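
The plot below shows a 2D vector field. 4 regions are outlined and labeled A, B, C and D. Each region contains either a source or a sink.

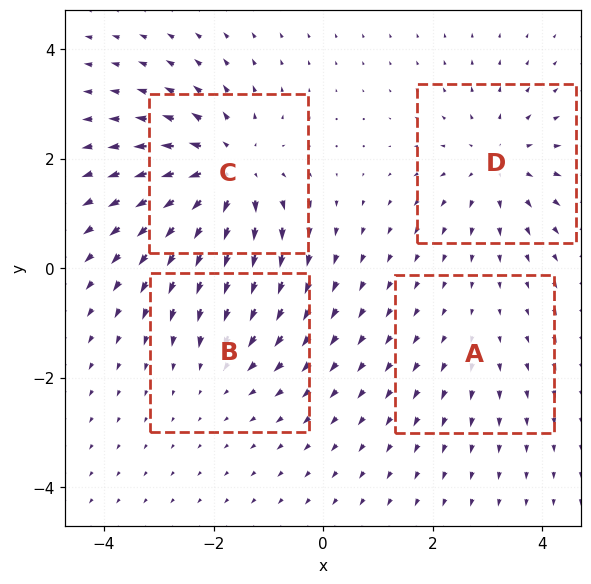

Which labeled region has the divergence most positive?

C

Divergence at each region's feature centre — A: about +2, B: about -3, C: about +7, D: about +4. Region C is most positive.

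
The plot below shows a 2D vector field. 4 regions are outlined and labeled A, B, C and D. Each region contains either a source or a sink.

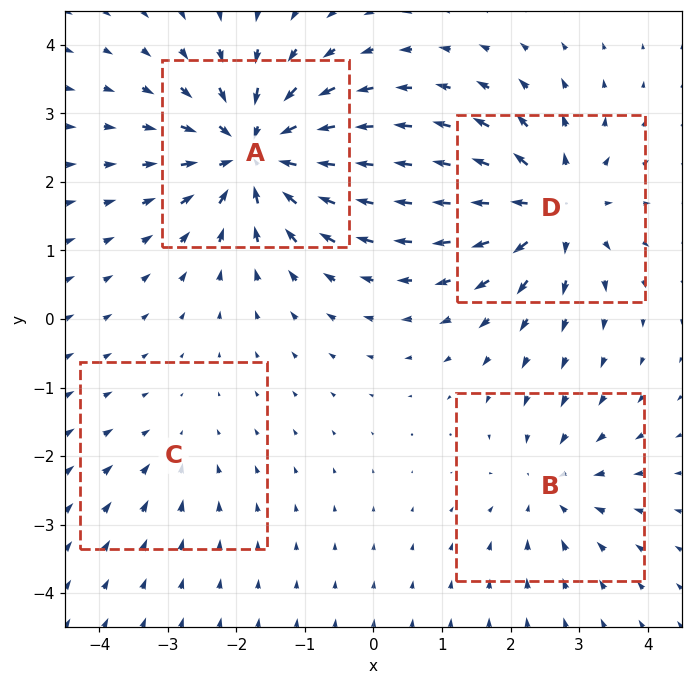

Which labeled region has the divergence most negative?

Divergence at each region's feature centre — A: about -7, B: about -4, C: about -2, D: about +6. Region A is most negative.

A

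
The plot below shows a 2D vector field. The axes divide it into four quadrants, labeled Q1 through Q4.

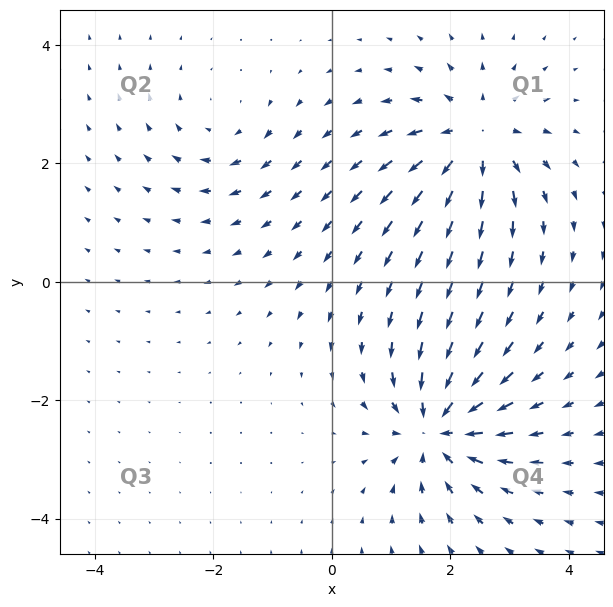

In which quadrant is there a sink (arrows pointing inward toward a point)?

The sink sits at approximately (1.8, -2.5), which lies in quadrant Q4. The divergence there is about -6, negative as expected for a sink.

Q4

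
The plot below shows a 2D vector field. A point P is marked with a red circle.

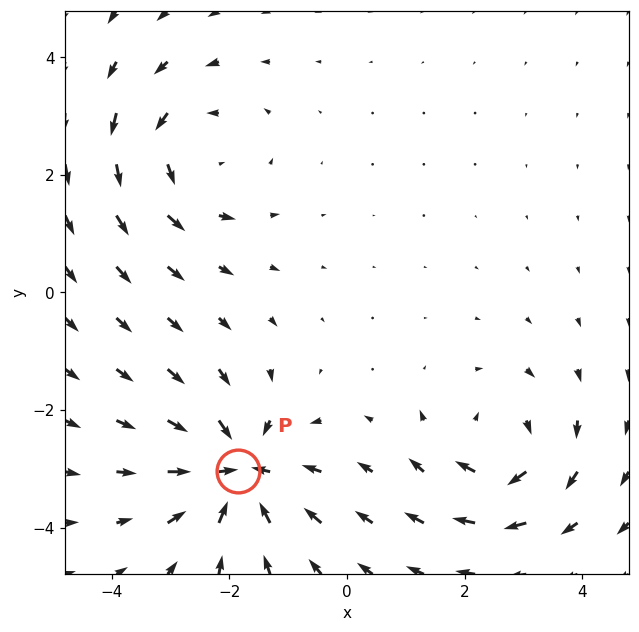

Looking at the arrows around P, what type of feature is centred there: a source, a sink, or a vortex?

At P (-1.9, -3.0) the arrows converge inward. Divergence about -6, curl ≈0 — negative divergence with near-zero curl is a sink.

sink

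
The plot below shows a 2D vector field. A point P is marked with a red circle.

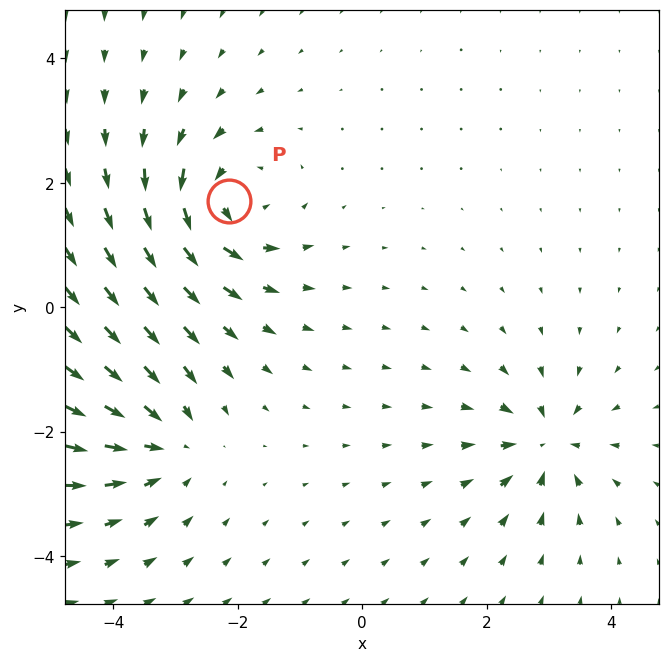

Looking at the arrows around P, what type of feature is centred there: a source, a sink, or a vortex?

vortex

At P (-2.1, 1.7) the arrows circulate counterclockwise. Divergence ≈0, curl about +4 — near-zero divergence with nonzero curl is a vortex.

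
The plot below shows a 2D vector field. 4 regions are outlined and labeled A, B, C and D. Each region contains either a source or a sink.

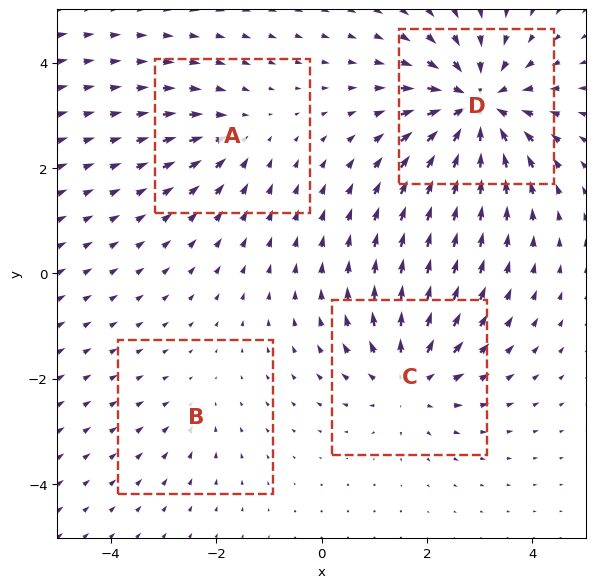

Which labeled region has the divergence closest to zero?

B

Divergence at each region's feature centre — A: about -3, B: about -2, C: about +5, D: about -7. Region B is closest to zero.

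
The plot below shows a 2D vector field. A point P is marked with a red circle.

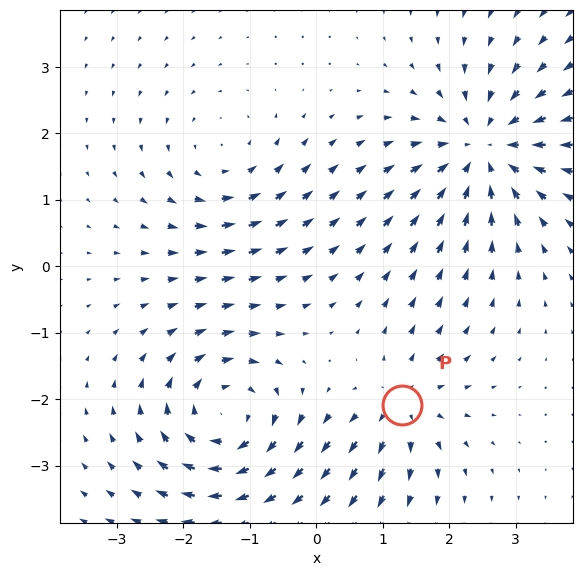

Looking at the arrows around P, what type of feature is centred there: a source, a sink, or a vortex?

At P (1.3, -2.1) the arrows spread outward. Divergence about +4, curl ≈0 — positive divergence with near-zero curl is a source.

source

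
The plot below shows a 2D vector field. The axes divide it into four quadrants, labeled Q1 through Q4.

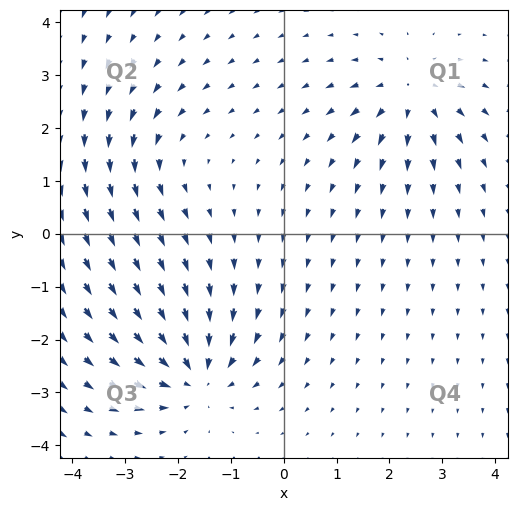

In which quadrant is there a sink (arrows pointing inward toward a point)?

Q3

The sink sits at approximately (-1.7, -2.7), which lies in quadrant Q3. The divergence there is about -5, negative as expected for a sink.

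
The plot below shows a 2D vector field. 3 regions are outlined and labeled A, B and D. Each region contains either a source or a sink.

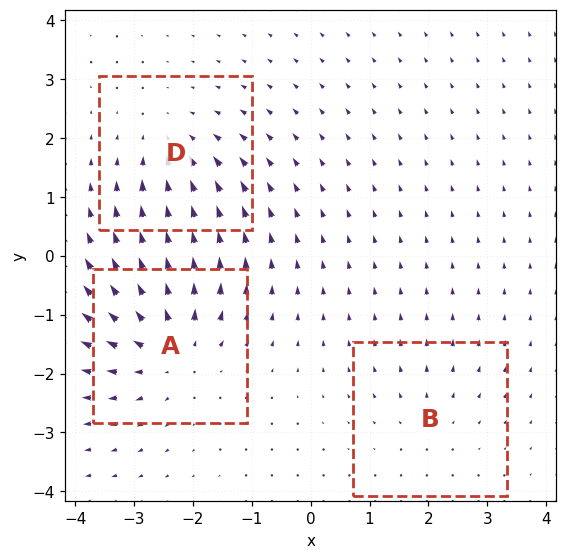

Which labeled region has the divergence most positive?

A

Divergence at each region's feature centre — A: about +5, B: about +2, D: about -3. Region A is most positive.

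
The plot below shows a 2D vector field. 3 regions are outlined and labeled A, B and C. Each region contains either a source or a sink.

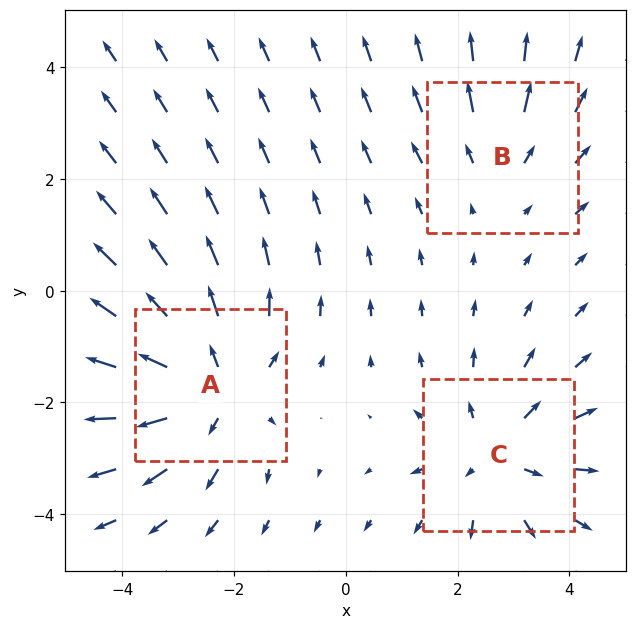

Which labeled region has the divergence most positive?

Divergence at each region's feature centre — A: about +4, B: about +2, C: about +3. Region A is most positive.

A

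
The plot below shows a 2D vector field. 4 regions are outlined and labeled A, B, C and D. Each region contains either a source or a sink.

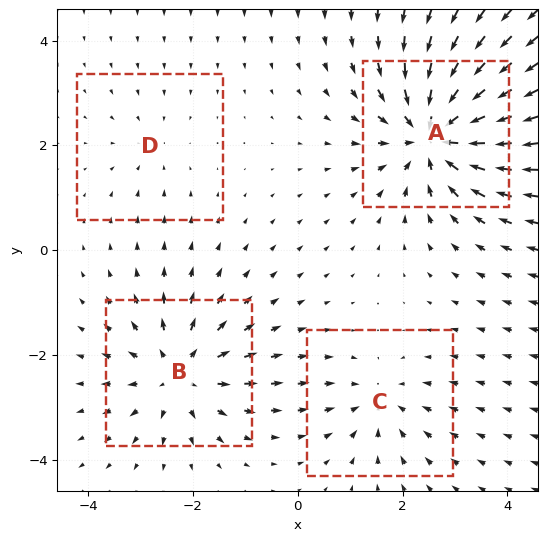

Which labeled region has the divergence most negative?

Divergence at each region's feature centre — A: about -7, B: about +5, C: about -3, D: about -2. Region A is most negative.

A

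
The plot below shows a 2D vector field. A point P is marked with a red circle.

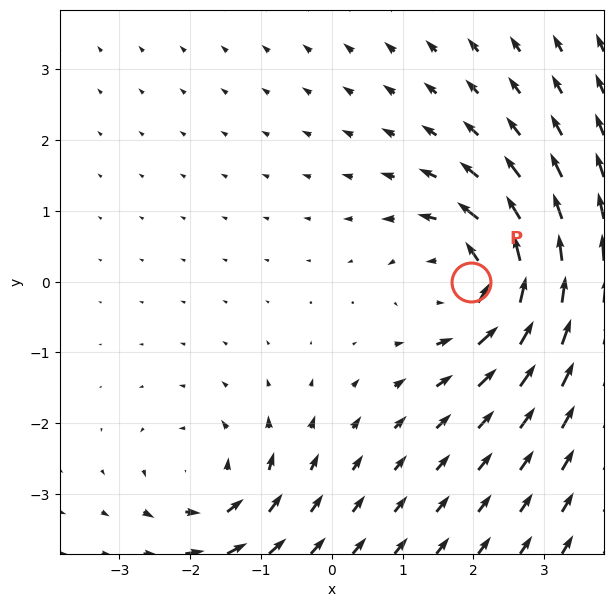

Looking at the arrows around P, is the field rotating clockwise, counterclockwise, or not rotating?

counterclockwise

Near P at (2.0, -0.0) the arrows circulate counterclockwise. The curl (z-component) there is about +5; positive curl means counterclockwise rotation.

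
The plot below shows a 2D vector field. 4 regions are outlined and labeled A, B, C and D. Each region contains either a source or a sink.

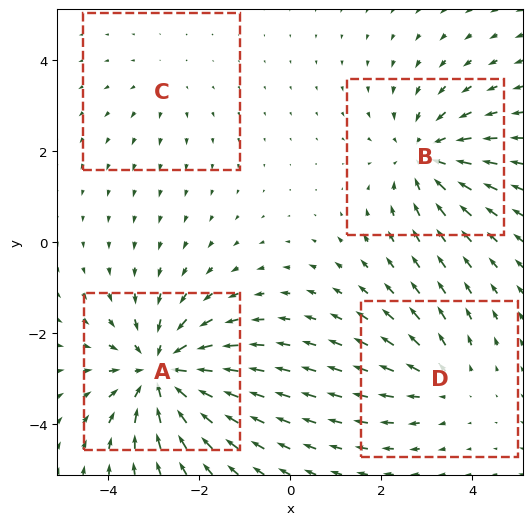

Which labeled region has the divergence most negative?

Divergence at each region's feature centre — A: about -6, B: about -5, C: about +2, D: about +3. Region A is most negative.

A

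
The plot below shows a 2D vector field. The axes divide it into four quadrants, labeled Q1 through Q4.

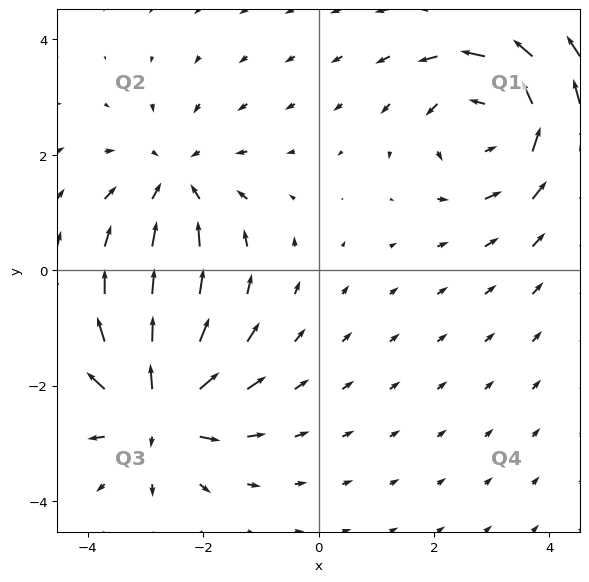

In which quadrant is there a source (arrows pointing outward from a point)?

The source sits at approximately (-2.8, -2.4), which lies in quadrant Q3. The divergence there is about +5, positive as expected for a source.

Q3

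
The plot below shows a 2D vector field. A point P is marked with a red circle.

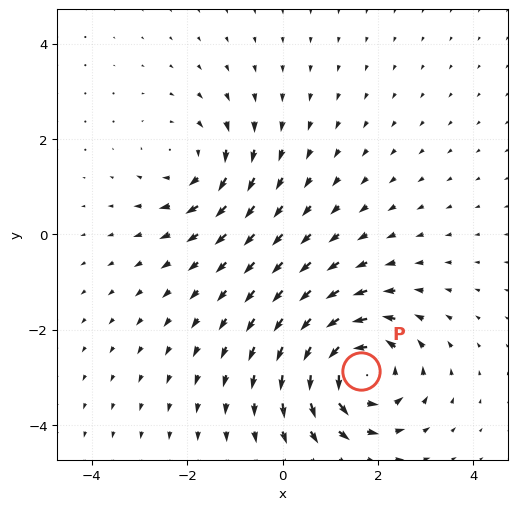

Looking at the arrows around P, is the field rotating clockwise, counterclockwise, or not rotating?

Near P at (1.6, -2.9) the arrows circulate counterclockwise. The curl (z-component) there is about +5; positive curl means counterclockwise rotation.

counterclockwise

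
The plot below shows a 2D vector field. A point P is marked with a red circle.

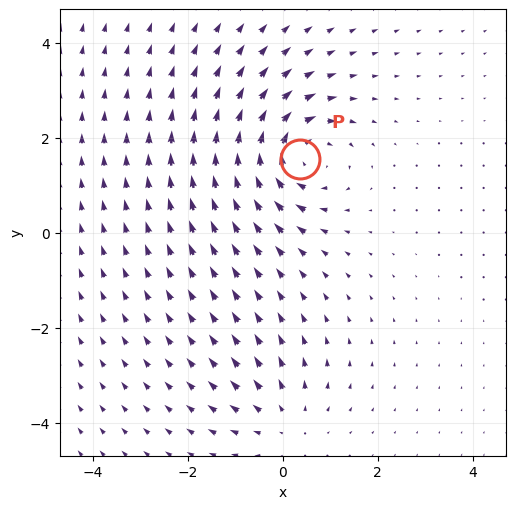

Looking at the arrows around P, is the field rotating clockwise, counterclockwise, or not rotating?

clockwise

Near P at (0.4, 1.6) the arrows circulate clockwise. The curl (z-component) there is about -5; negative curl means clockwise rotation.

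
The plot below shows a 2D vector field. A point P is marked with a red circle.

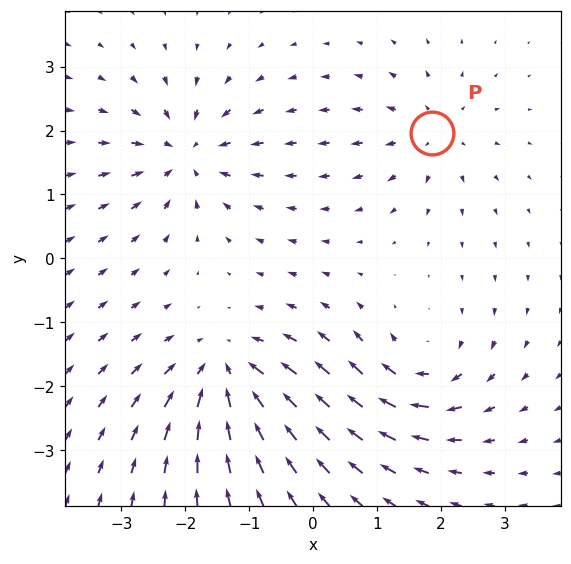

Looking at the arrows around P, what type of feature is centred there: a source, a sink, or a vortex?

source

At P (1.9, 2.0) the arrows spread outward. Divergence about +3, curl ≈0 — positive divergence with near-zero curl is a source.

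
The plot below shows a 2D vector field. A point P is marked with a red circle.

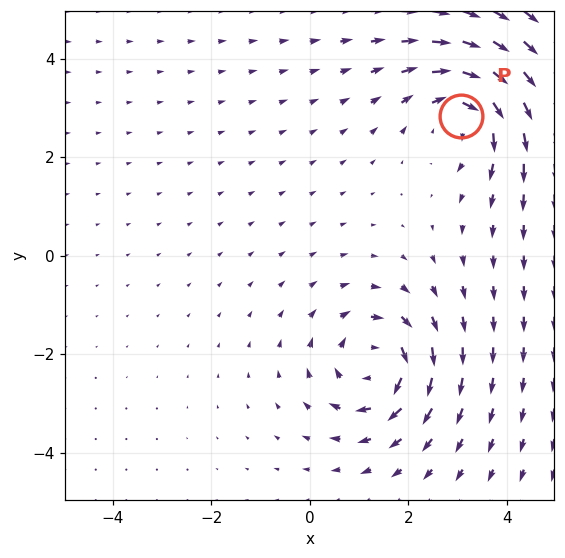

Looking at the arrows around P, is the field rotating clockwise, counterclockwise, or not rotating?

Near P at (3.1, 2.8) the arrows circulate clockwise. The curl (z-component) there is about -5; negative curl means clockwise rotation.

clockwise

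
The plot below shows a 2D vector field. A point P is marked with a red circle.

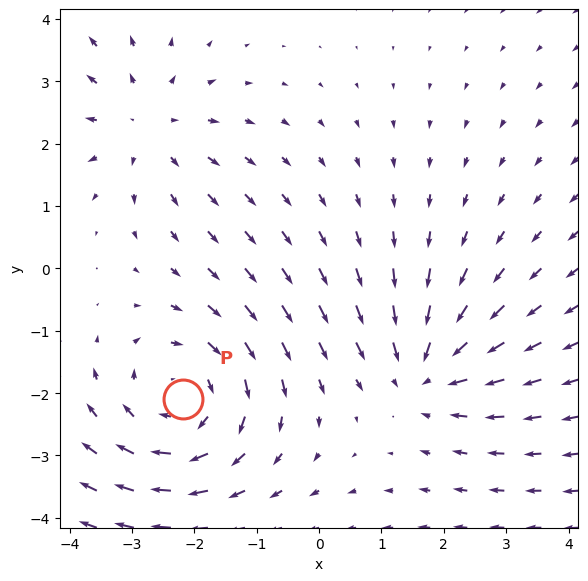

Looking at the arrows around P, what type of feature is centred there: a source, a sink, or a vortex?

vortex

At P (-2.2, -2.1) the arrows circulate clockwise. Divergence ≈0, curl about -3 — near-zero divergence with nonzero curl is a vortex.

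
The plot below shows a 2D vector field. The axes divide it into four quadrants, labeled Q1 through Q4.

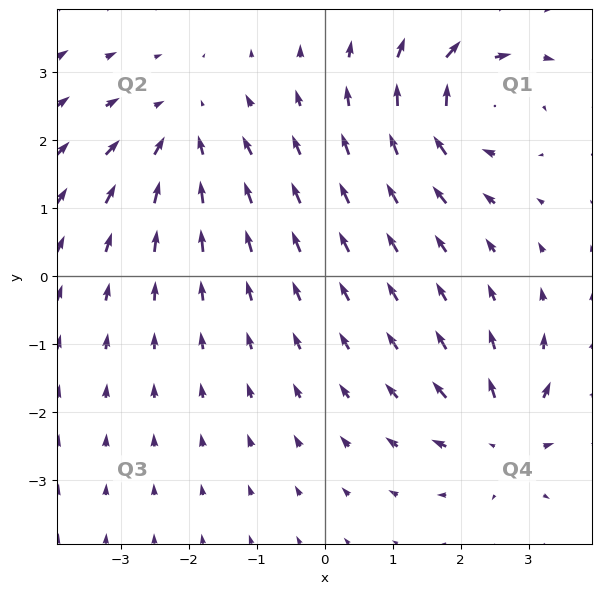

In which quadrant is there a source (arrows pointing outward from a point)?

The source sits at approximately (2.7, -2.3), which lies in quadrant Q4. The divergence there is about +4, positive as expected for a source.

Q4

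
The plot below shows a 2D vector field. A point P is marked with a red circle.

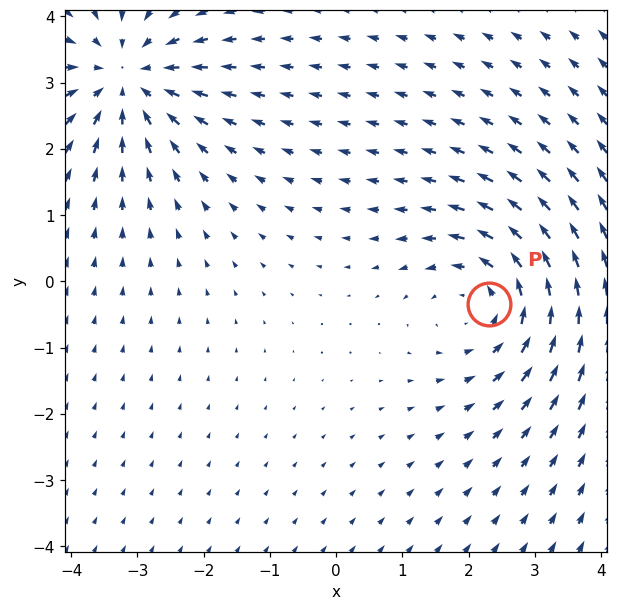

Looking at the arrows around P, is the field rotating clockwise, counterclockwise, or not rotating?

Near P at (2.3, -0.3) the arrows circulate counterclockwise. The curl (z-component) there is about +4; positive curl means counterclockwise rotation.

counterclockwise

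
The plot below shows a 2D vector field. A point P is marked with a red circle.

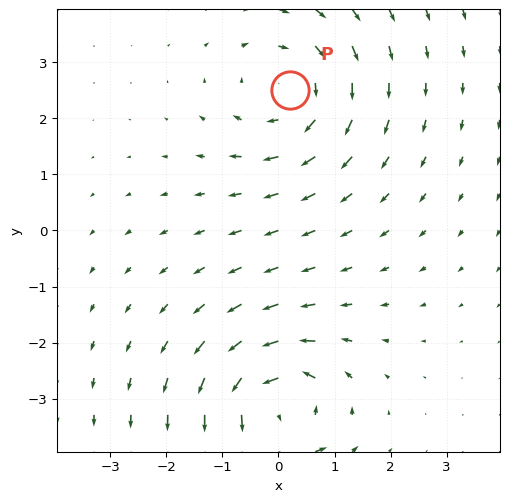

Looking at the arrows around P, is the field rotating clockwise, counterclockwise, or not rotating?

clockwise

Near P at (0.2, 2.5) the arrows circulate clockwise. The curl (z-component) there is about -3; negative curl means clockwise rotation.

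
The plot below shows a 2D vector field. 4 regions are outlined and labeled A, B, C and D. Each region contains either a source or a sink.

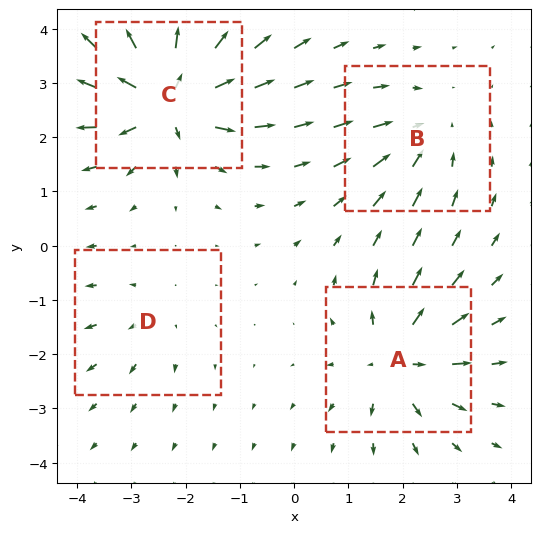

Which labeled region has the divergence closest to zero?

D

Divergence at each region's feature centre — A: about +6, B: about -4, C: about +9, D: about +3. Region D is closest to zero.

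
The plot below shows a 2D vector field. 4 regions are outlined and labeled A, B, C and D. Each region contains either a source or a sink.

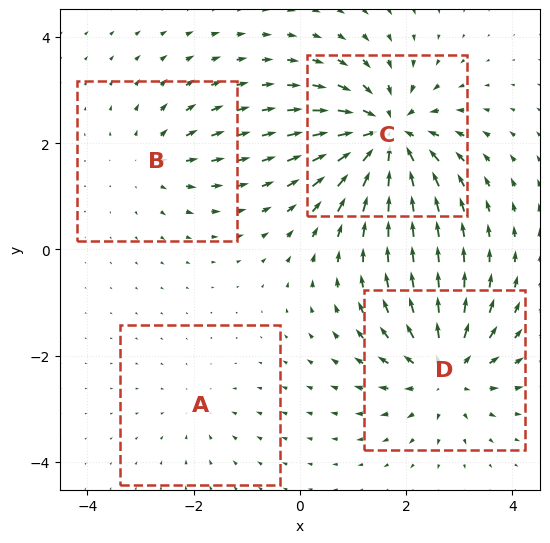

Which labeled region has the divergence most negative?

C

Divergence at each region's feature centre — A: about -2, B: about +3, C: about -8, D: about +6. Region C is most negative.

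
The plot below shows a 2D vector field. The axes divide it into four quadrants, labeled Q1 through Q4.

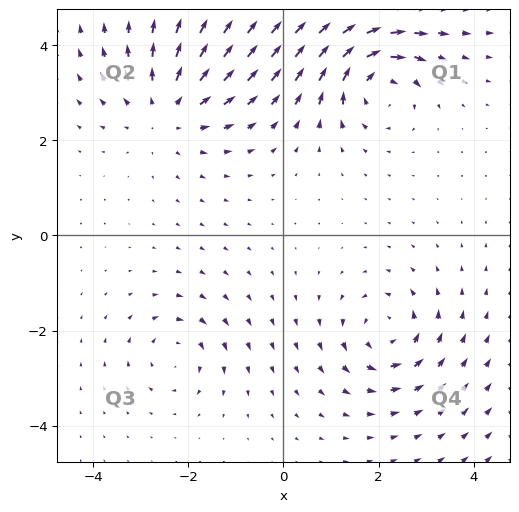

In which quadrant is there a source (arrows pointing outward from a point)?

The source sits at approximately (-2.4, 2.6), which lies in quadrant Q2. The divergence there is about +4, positive as expected for a source.

Q2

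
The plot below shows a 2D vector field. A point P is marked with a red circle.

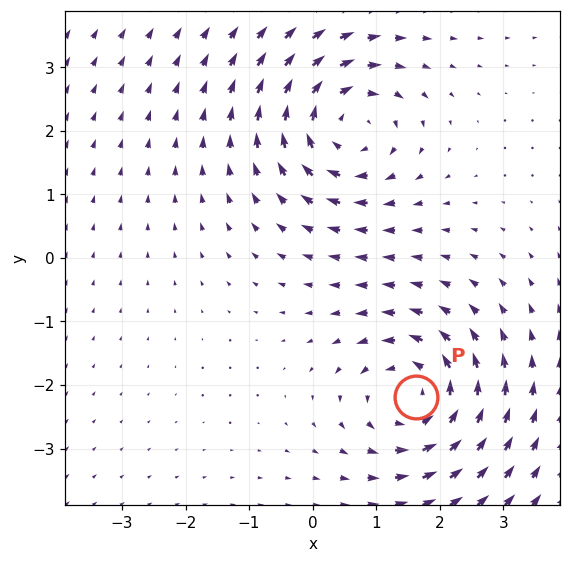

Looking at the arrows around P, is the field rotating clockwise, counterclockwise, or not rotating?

Near P at (1.6, -2.2) the arrows circulate counterclockwise. The curl (z-component) there is about +3; positive curl means counterclockwise rotation.

counterclockwise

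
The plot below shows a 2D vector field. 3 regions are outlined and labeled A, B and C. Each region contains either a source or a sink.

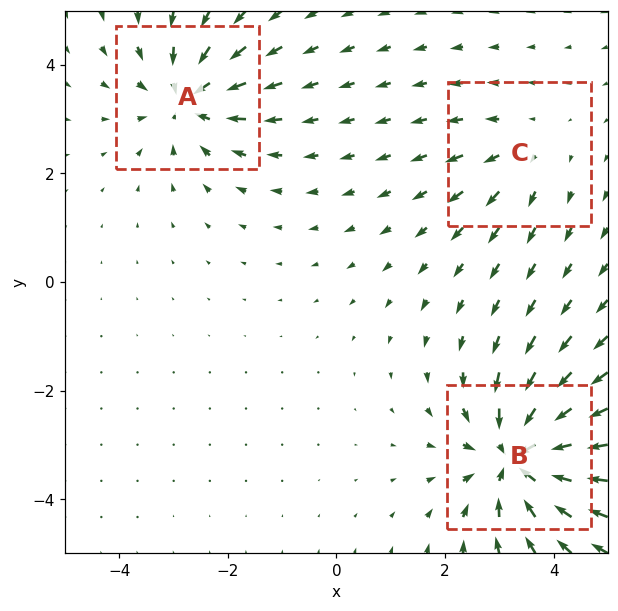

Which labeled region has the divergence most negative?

Divergence at each region's feature centre — A: about -4, B: about -5, C: about +2. Region B is most negative.

B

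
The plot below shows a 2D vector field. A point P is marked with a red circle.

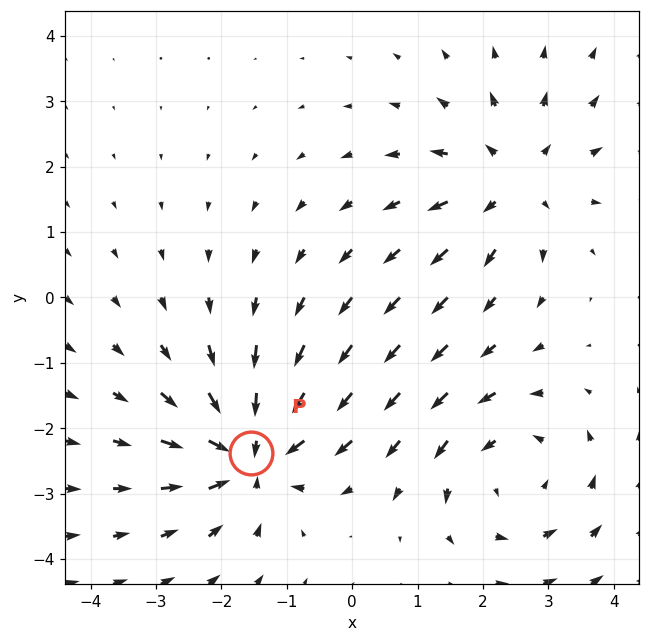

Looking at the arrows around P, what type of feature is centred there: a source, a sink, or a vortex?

sink

At P (-1.5, -2.4) the arrows converge inward. Divergence about -6, curl ≈0 — negative divergence with near-zero curl is a sink.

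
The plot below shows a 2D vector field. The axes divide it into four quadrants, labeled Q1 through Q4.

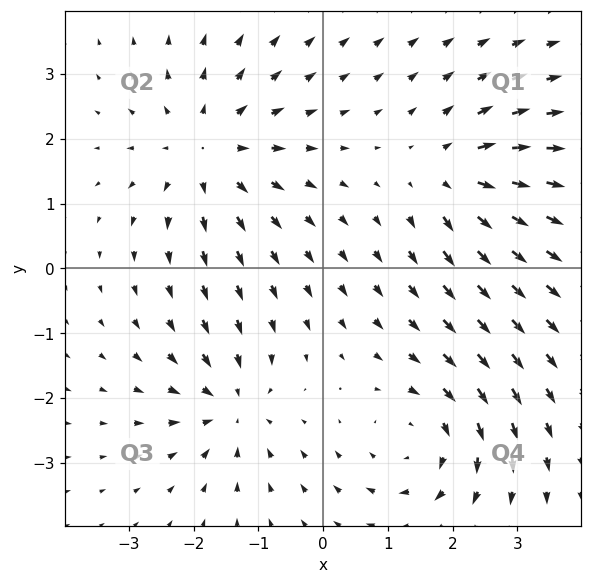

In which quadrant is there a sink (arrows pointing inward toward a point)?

Q3

The sink sits at approximately (-1.4, -2.1), which lies in quadrant Q3. The divergence there is about -5, negative as expected for a sink.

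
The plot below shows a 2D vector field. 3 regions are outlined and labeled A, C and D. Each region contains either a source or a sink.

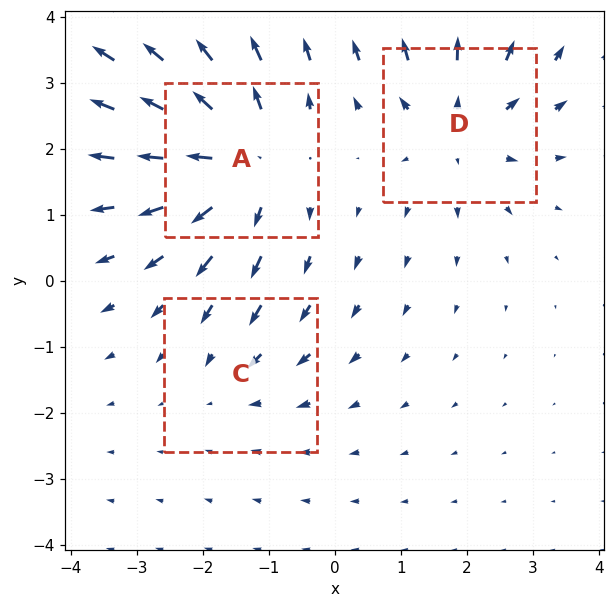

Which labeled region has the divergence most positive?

A

Divergence at each region's feature centre — A: about +4, C: about -2, D: about +3. Region A is most positive.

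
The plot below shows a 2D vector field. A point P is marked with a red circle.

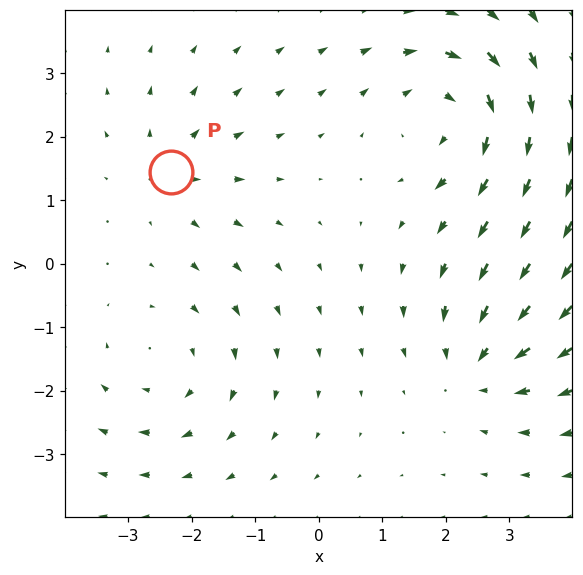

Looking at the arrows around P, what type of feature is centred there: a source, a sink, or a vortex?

At P (-2.3, 1.4) the arrows spread outward. Divergence about +3, curl ≈0 — positive divergence with near-zero curl is a source.

source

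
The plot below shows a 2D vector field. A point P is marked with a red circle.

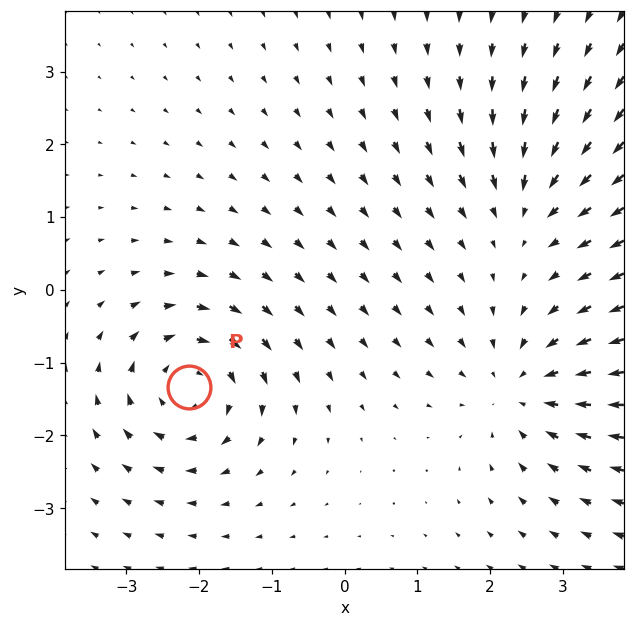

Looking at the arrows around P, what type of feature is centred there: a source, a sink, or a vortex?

vortex

At P (-2.1, -1.3) the arrows circulate clockwise. Divergence ≈0, curl about -6 — near-zero divergence with nonzero curl is a vortex.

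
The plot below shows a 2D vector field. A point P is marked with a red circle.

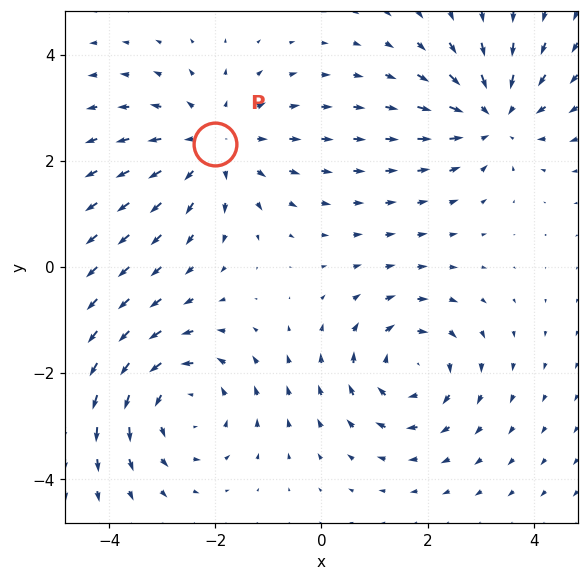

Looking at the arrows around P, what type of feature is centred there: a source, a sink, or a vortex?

At P (-2.0, 2.3) the arrows spread outward. Divergence about +3, curl ≈0 — positive divergence with near-zero curl is a source.

source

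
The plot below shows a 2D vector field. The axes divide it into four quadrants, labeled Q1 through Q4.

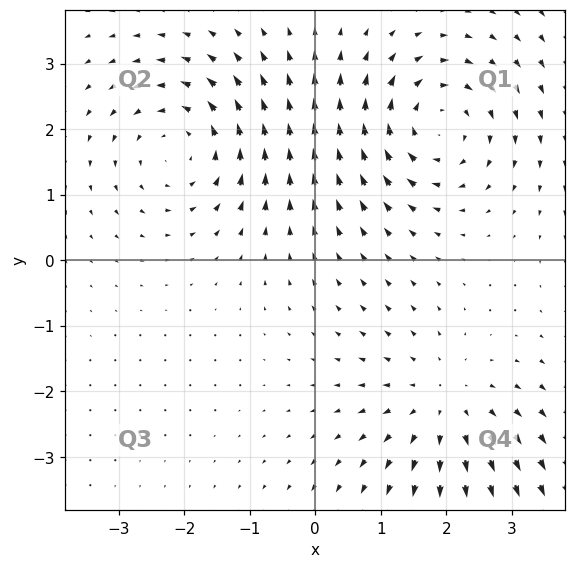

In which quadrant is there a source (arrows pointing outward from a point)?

Q4

The source sits at approximately (2.0, -2.2), which lies in quadrant Q4. The divergence there is about +3, positive as expected for a source.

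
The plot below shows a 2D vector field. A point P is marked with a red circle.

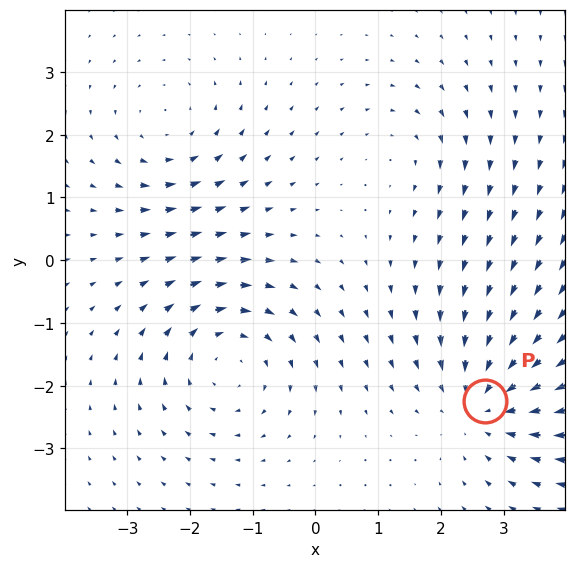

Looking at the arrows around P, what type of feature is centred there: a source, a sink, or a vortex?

At P (2.7, -2.2) the arrows converge inward. Divergence about -4, curl ≈0 — negative divergence with near-zero curl is a sink.

sink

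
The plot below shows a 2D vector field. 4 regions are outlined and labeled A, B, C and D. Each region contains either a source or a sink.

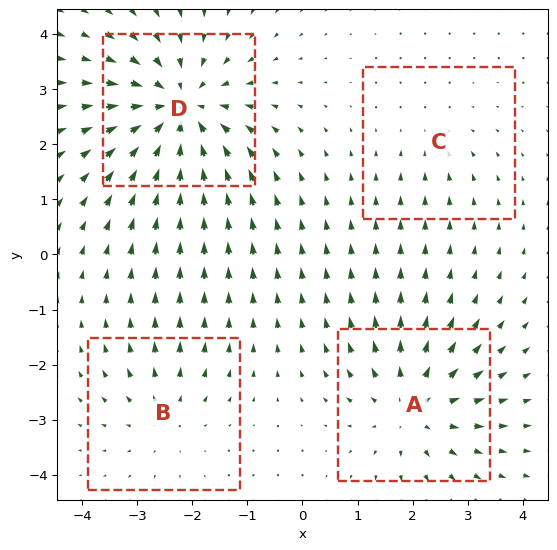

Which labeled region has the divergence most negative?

Divergence at each region's feature centre — A: about +5, B: about +3, C: about -2, D: about -6. Region D is most negative.

D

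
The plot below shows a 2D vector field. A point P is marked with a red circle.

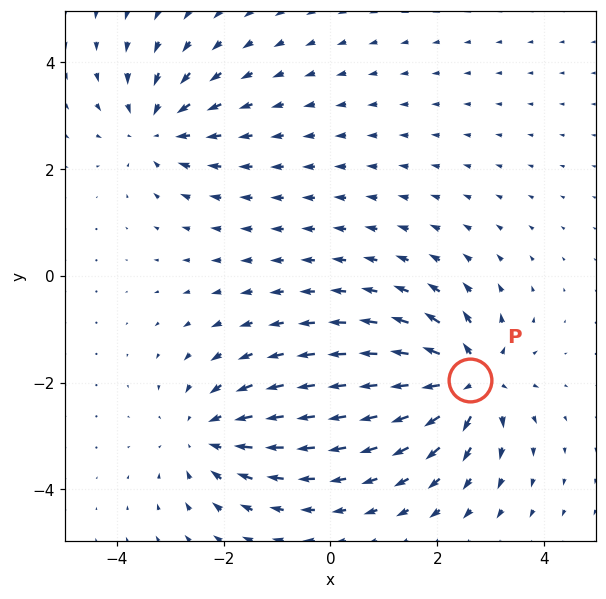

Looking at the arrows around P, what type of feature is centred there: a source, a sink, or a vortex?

At P (2.6, -2.0) the arrows spread outward. Divergence about +5, curl ≈0 — positive divergence with near-zero curl is a source.

source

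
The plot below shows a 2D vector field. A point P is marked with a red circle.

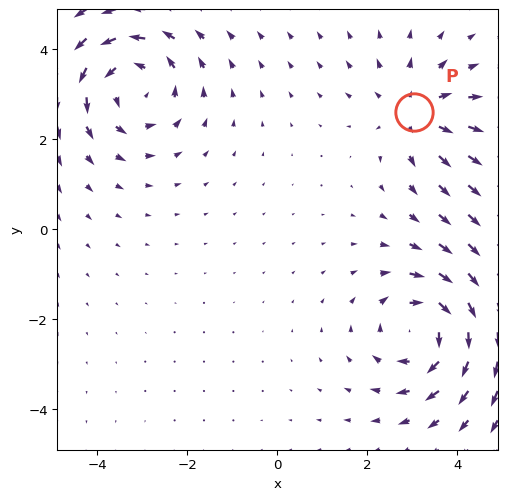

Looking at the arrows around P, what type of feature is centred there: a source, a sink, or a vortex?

At P (3.0, 2.6) the arrows spread outward. Divergence about +3, curl ≈0 — positive divergence with near-zero curl is a source.

source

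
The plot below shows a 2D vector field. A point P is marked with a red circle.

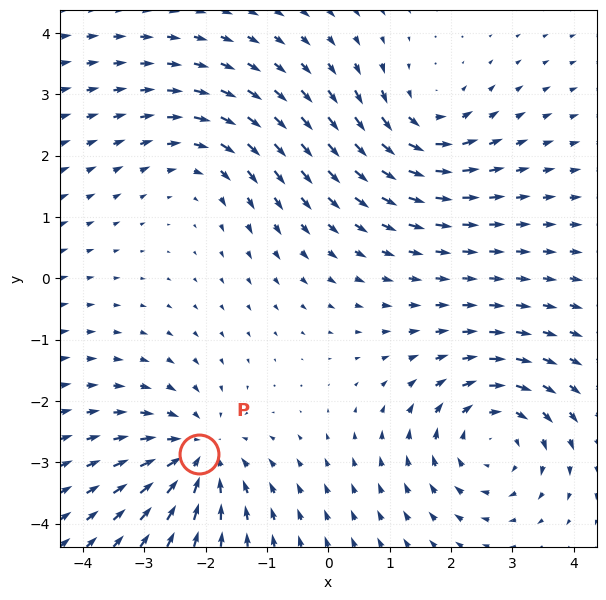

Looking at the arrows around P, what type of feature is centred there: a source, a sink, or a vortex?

sink

At P (-2.1, -2.9) the arrows converge inward. Divergence about -5, curl ≈0 — negative divergence with near-zero curl is a sink.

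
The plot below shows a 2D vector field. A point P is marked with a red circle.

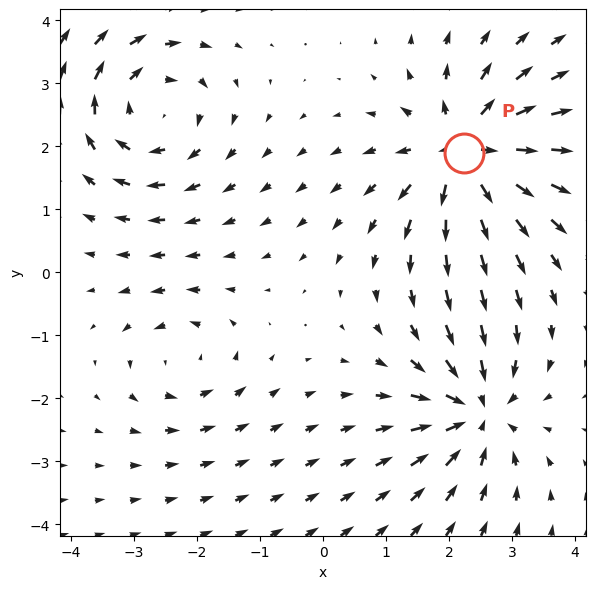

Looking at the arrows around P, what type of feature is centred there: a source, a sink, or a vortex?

At P (2.2, 1.9) the arrows spread outward. Divergence about +6, curl ≈0 — positive divergence with near-zero curl is a source.

source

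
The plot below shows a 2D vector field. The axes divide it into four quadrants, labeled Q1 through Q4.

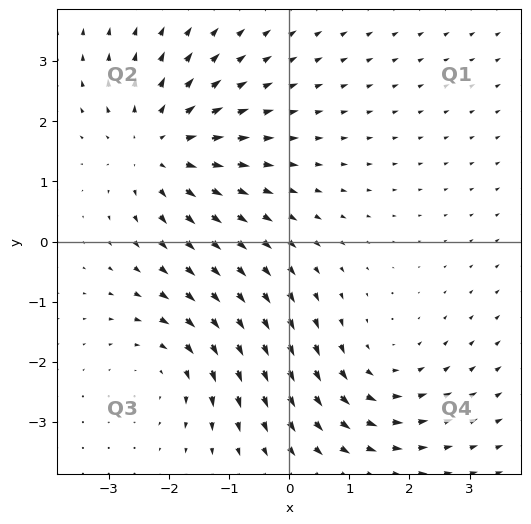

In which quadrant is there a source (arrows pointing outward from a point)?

The source sits at approximately (-2.2, 1.6), which lies in quadrant Q2. The divergence there is about +4, positive as expected for a source.

Q2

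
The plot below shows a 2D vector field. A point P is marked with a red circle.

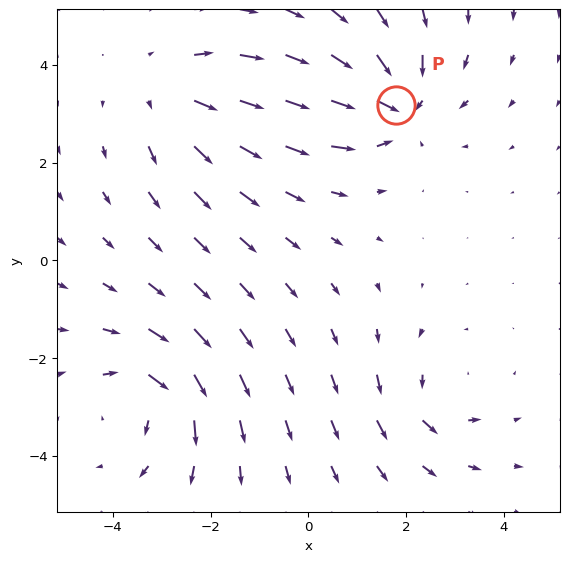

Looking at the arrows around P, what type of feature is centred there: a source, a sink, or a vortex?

sink

At P (1.8, 3.2) the arrows converge inward. Divergence about -5, curl ≈0 — negative divergence with near-zero curl is a sink.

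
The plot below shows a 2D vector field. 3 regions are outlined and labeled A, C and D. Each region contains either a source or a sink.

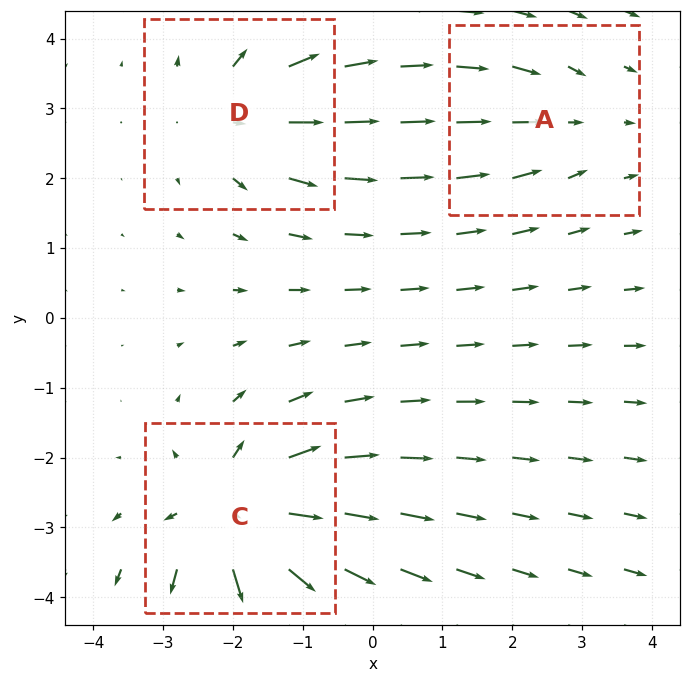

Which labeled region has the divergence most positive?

Divergence at each region's feature centre — A: about -2, C: about +6, D: about +4. Region C is most positive.

C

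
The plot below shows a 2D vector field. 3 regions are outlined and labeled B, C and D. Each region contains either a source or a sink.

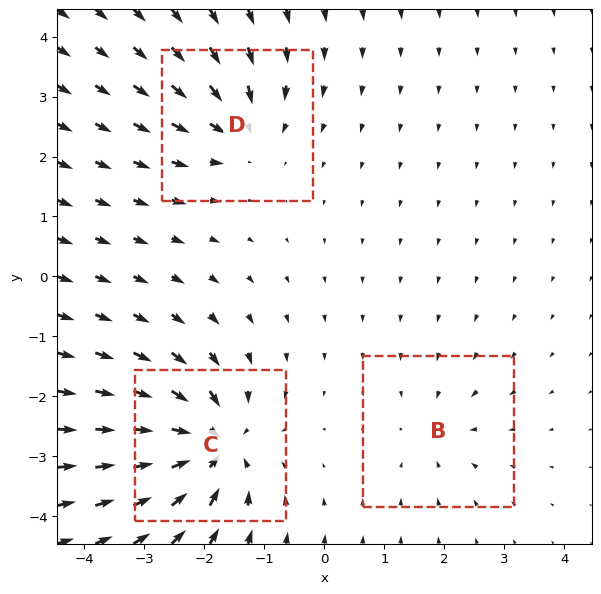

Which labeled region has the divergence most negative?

C

Divergence at each region's feature centre — B: about -2, C: about -6, D: about -4. Region C is most negative.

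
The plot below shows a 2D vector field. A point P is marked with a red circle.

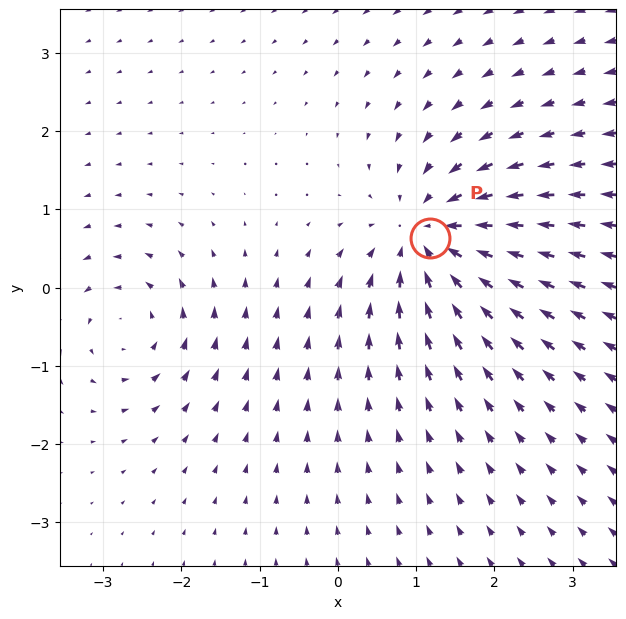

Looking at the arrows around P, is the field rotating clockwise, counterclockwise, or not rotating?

not rotating

Near P at (1.2, 0.6) the arrows show no circulation. The curl there is ≈0.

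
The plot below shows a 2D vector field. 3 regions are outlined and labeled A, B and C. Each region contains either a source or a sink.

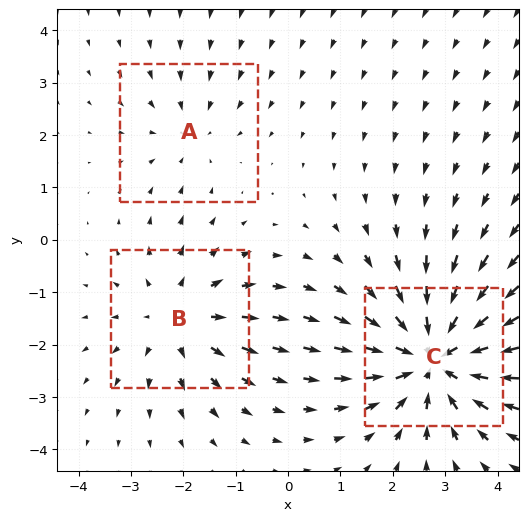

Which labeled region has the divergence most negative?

C

Divergence at each region's feature centre — A: about -2, B: about +3, C: about -5. Region C is most negative.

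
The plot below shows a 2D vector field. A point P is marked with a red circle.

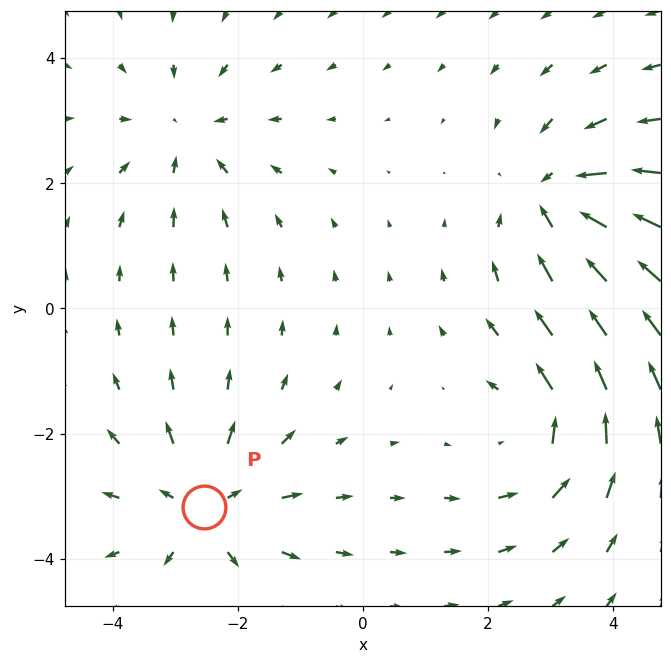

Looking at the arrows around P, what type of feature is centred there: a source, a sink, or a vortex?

source

At P (-2.5, -3.2) the arrows spread outward. Divergence about +4, curl ≈0 — positive divergence with near-zero curl is a source.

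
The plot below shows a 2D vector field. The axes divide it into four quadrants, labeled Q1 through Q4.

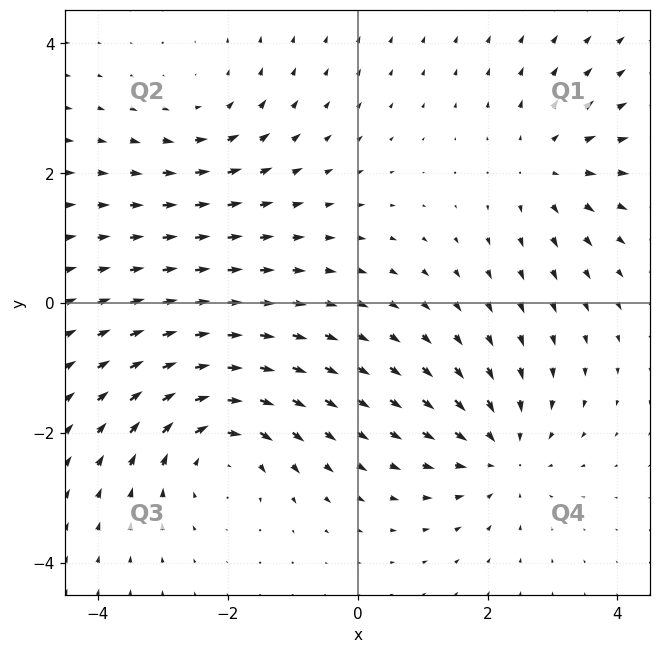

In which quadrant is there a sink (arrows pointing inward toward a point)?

Q4

The sink sits at approximately (2.2, -2.3), which lies in quadrant Q4. The divergence there is about -4, negative as expected for a sink.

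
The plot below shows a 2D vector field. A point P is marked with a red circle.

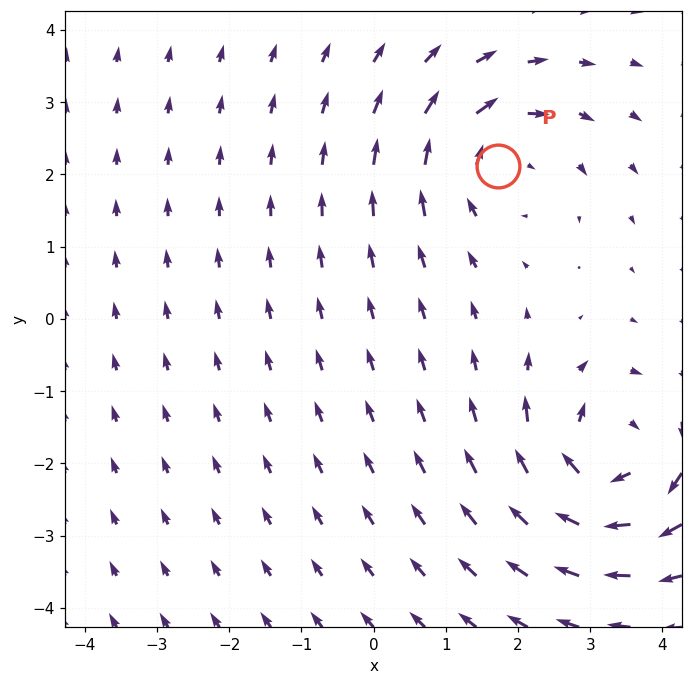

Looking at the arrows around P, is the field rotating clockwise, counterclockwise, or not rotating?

clockwise

Near P at (1.7, 2.1) the arrows circulate clockwise. The curl (z-component) there is about -4; negative curl means clockwise rotation.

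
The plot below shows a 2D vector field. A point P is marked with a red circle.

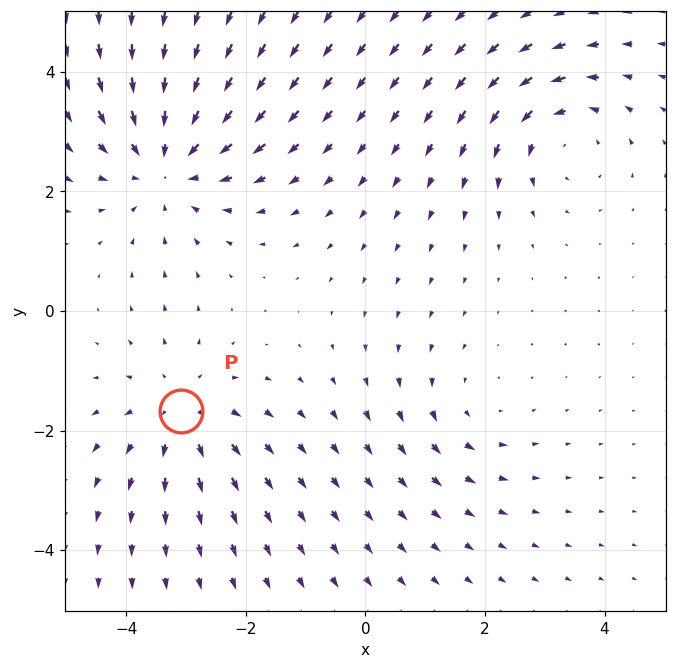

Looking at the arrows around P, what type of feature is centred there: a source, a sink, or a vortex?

At P (-3.1, -1.7) the arrows spread outward. Divergence about +3, curl ≈0 — positive divergence with near-zero curl is a source.

source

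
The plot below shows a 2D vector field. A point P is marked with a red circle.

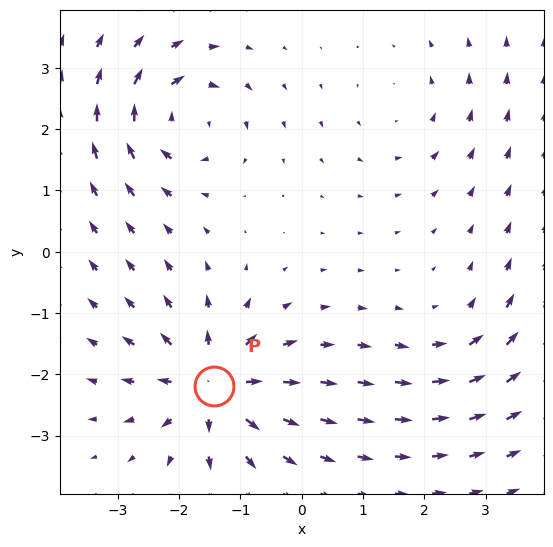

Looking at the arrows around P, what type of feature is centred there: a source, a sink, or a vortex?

At P (-1.4, -2.2) the arrows spread outward. Divergence about +7, curl ≈0 — positive divergence with near-zero curl is a source.

source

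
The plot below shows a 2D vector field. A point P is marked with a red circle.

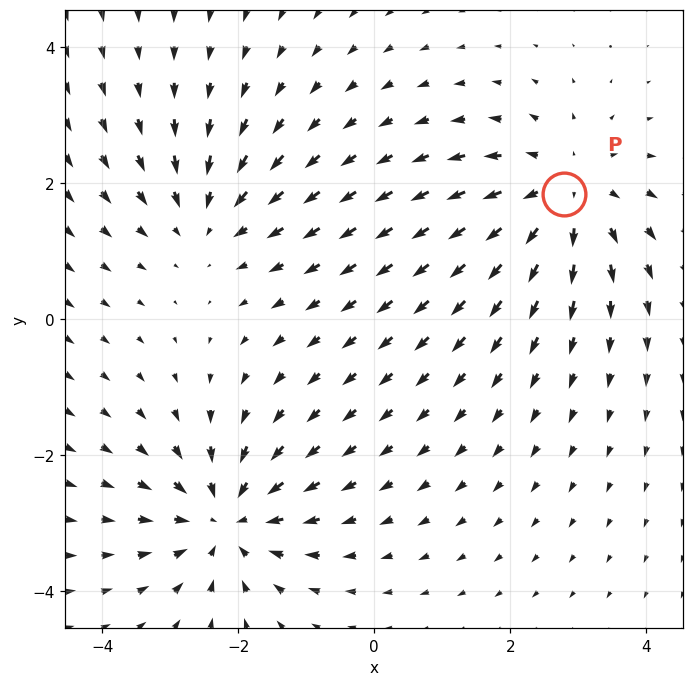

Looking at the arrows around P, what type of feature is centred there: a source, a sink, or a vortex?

source

At P (2.8, 1.8) the arrows spread outward. Divergence about +4, curl ≈0 — positive divergence with near-zero curl is a source.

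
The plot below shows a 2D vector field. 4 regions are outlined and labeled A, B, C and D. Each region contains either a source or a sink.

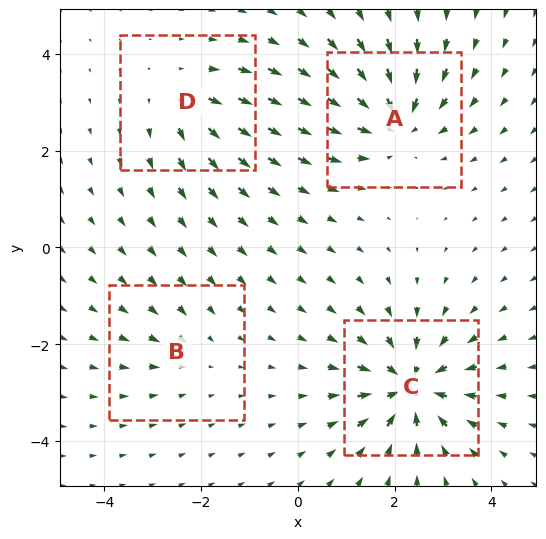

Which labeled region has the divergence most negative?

Divergence at each region's feature centre — A: about -6, B: about -2, C: about -7, D: about +4. Region C is most negative.

C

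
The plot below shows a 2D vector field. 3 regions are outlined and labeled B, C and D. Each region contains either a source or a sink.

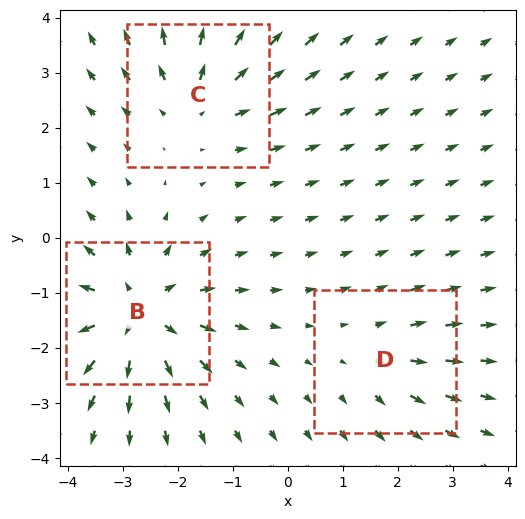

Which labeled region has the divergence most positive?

B

Divergence at each region's feature centre — B: about +5, C: about +3, D: about +2. Region B is most positive.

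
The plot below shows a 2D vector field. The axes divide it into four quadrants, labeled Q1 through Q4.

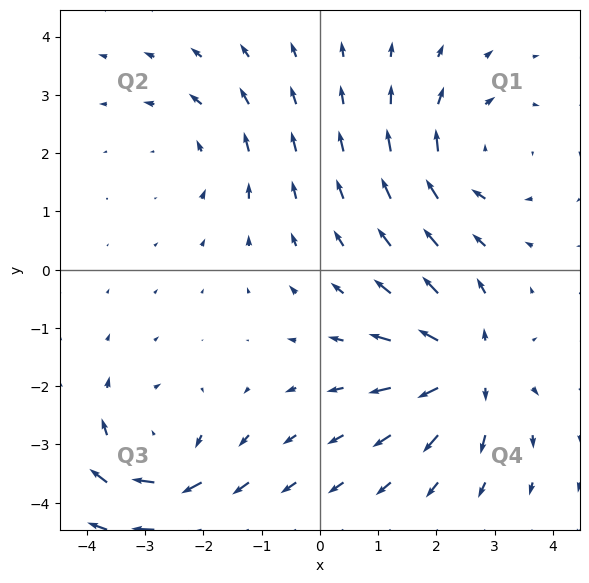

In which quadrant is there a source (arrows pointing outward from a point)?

Q4

The source sits at approximately (2.5, -1.7), which lies in quadrant Q4. The divergence there is about +6, positive as expected for a source.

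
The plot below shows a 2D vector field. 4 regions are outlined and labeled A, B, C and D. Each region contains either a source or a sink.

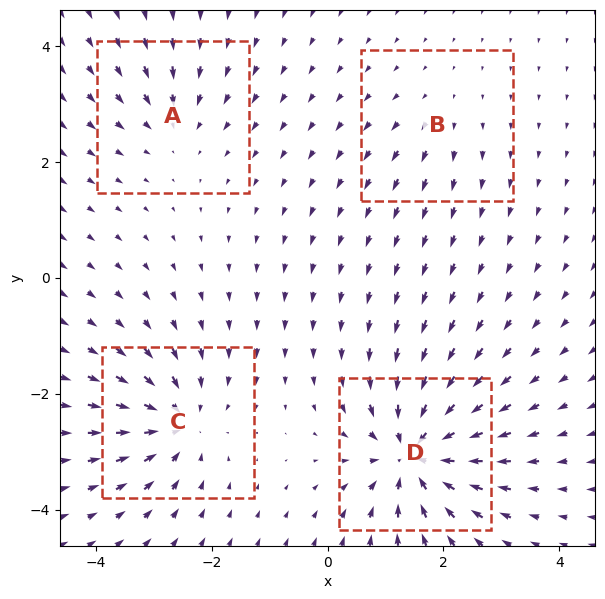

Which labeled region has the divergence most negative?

Divergence at each region's feature centre — A: about -4, B: about +2, C: about -7, D: about -9. Region D is most negative.

D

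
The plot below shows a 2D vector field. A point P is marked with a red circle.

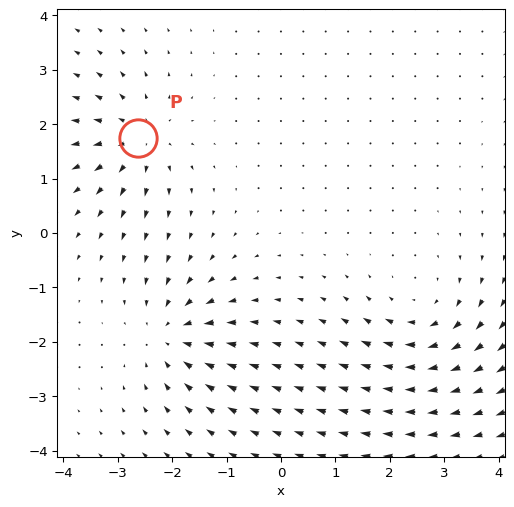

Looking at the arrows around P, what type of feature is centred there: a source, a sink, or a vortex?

source

At P (-2.6, 1.7) the arrows spread outward. Divergence about +3, curl ≈0 — positive divergence with near-zero curl is a source.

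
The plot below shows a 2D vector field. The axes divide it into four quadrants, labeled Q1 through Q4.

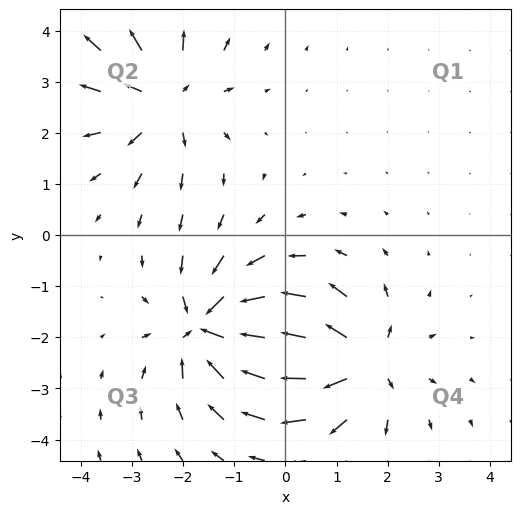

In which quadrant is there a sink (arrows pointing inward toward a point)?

Q3

The sink sits at approximately (-1.4, -1.8), which lies in quadrant Q3. The divergence there is about -4, negative as expected for a sink.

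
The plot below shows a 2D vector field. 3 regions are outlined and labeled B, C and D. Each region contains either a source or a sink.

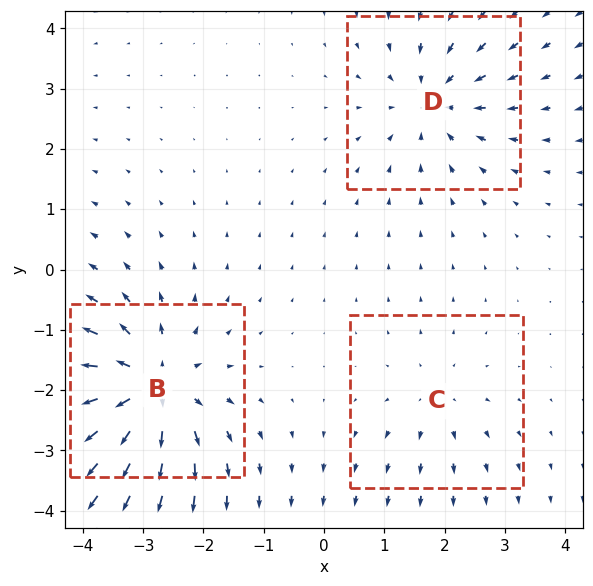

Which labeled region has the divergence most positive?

B

Divergence at each region's feature centre — B: about +5, C: about +2, D: about -3. Region B is most positive.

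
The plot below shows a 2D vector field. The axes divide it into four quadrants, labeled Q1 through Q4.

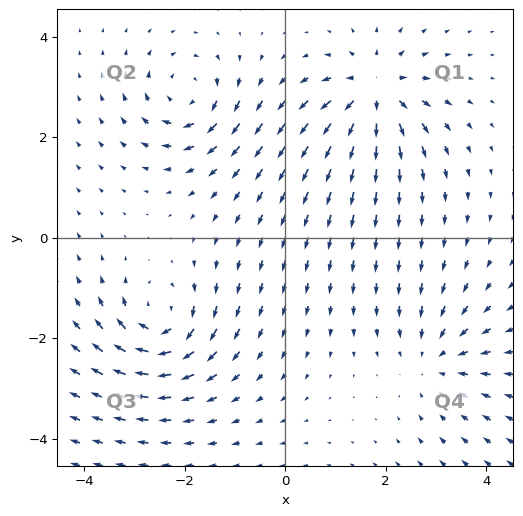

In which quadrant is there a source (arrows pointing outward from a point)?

The source sits at approximately (1.8, 2.9), which lies in quadrant Q1. The divergence there is about +5, positive as expected for a source.

Q1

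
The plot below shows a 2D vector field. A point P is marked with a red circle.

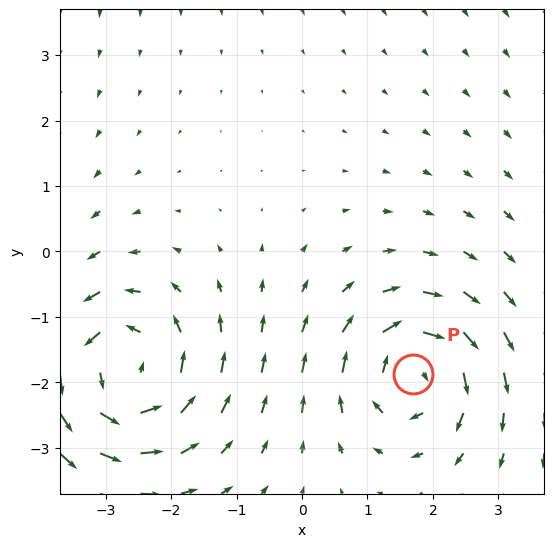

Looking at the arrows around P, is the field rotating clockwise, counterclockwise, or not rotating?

clockwise

Near P at (1.7, -1.9) the arrows circulate clockwise. The curl (z-component) there is about -5; negative curl means clockwise rotation.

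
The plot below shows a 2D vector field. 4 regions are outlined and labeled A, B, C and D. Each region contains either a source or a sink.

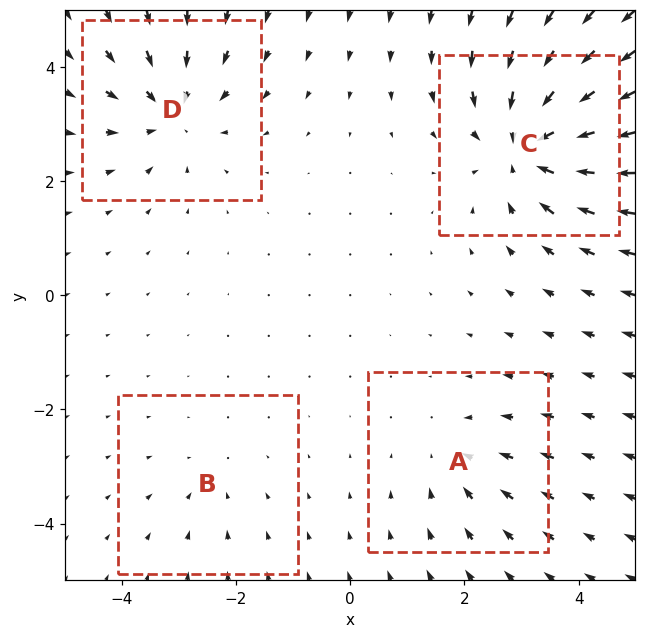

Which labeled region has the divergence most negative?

Divergence at each region's feature centre — A: about -3, B: about -2, C: about -7, D: about -5. Region C is most negative.

C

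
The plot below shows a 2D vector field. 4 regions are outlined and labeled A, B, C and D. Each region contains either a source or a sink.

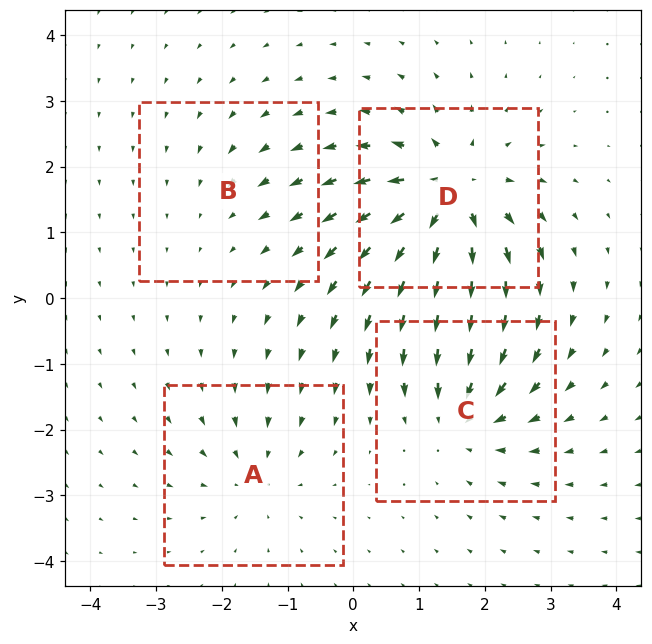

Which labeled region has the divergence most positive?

D

Divergence at each region's feature centre — A: about -4, B: about -2, C: about -5, D: about +8. Region D is most positive.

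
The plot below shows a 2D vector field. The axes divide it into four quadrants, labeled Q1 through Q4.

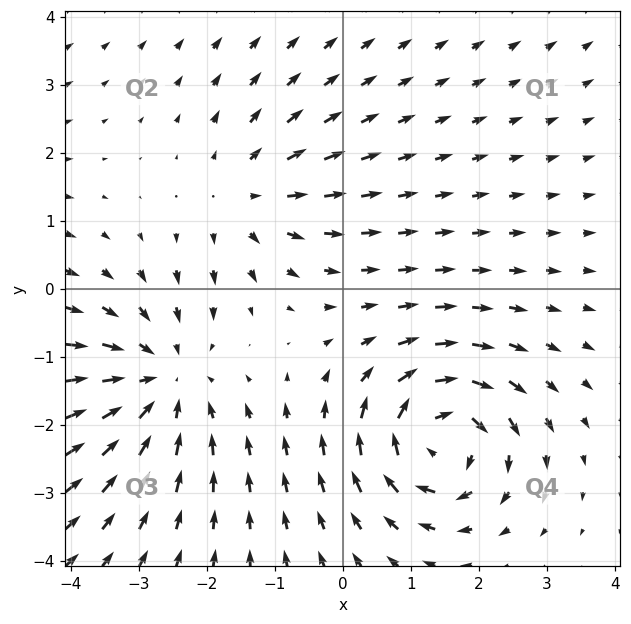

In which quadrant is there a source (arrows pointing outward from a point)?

Q2

The source sits at approximately (-1.4, 1.3), which lies in quadrant Q2. The divergence there is about +3, positive as expected for a source.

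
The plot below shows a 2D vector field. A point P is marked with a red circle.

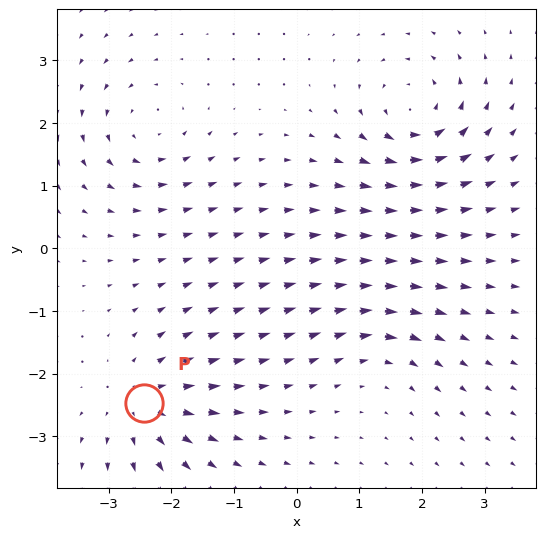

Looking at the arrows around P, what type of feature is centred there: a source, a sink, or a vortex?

At P (-2.4, -2.5) the arrows spread outward. Divergence about +5, curl ≈0 — positive divergence with near-zero curl is a source.

source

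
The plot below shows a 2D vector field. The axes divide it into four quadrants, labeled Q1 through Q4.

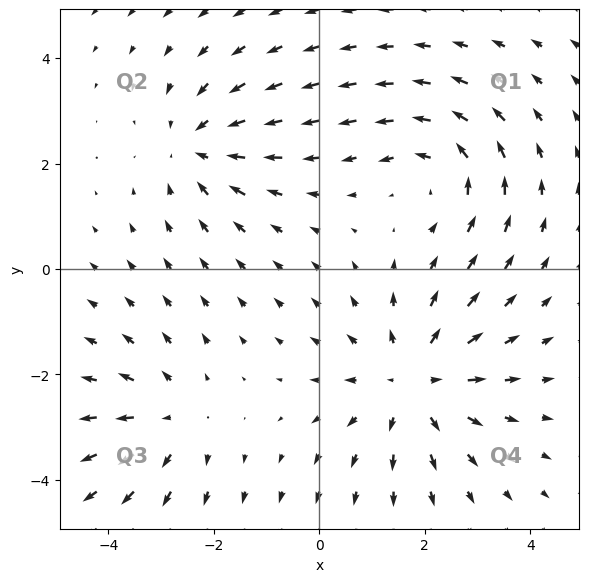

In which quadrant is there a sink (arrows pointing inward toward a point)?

The sink sits at approximately (-2.3, 2.3), which lies in quadrant Q2. The divergence there is about -4, negative as expected for a sink.

Q2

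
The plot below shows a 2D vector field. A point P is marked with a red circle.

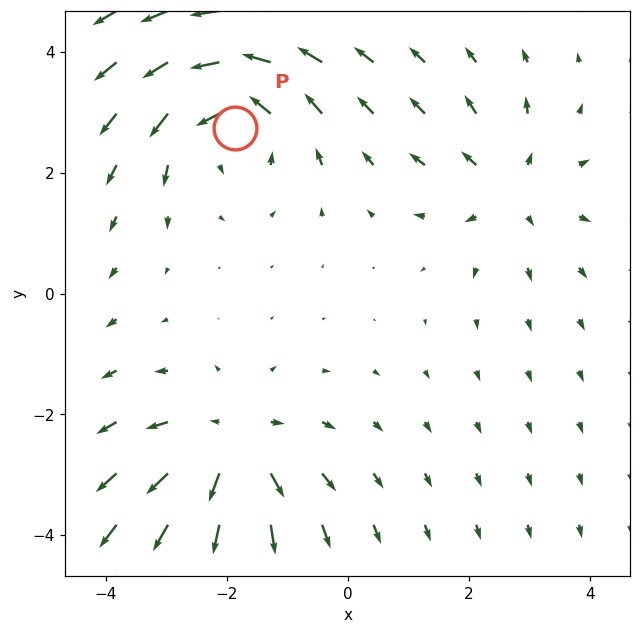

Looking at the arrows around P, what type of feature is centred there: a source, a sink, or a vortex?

At P (-1.9, 2.7) the arrows circulate counterclockwise. Divergence ≈0, curl about +4 — near-zero divergence with nonzero curl is a vortex.

vortex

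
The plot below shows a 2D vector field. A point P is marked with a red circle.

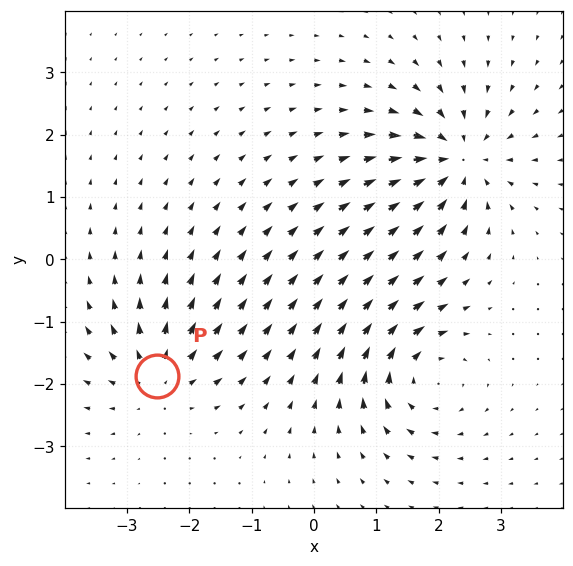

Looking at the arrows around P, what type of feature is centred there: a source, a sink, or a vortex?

source

At P (-2.5, -1.9) the arrows spread outward. Divergence about +5, curl ≈0 — positive divergence with near-zero curl is a source.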